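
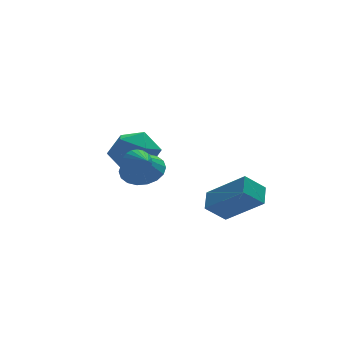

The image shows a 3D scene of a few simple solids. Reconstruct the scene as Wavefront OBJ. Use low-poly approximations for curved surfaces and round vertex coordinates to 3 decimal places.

v -1.315 1.757 0.154
v -0.376 1.662 -0.285
v -1.744 0.238 -0.435
v -0.805 0.143 -0.874
v -0.899 0.125 0.162
v -0.634 1.063 0.526
v -1.486 0.837 -1.246
v -1.221 1.775 -0.882
v -0.482 1.093 -1.151
v -0.119 0.653 -0.28
v -2.001 1.247 -0.44
v -1.638 0.807 0.431
v 0.295 -2.793 -1.612
v 0.626 -2.063 -1.249
v 1.07 -2.8 -2.306
v 1.401 -2.069 -1.943
v 1.319 -3.831 -0.457
v 1.65 -3.1 -0.094
v 2.094 -3.837 -1.151
v 2.425 -3.107 -0.788
v -1.219 -0.475 -0.558
v -0.422 -0.463 -0.265
v -1.601 -0.925 0.498
v -0.552 -0.122 -0.167
v -0.815 0.149 -0.146
v -1.158 0.297 -0.207
v -1.513 0.292 -0.338
v -1.81 0.134 -0.512
v -1.99 -0.143 -0.695
v -2.017 -0.487 -0.851
v -1.886 -0.828 -0.949
v -1.623 -1.099 -0.97
v -1.28 -1.247 -0.909
v -0.925 -1.241 -0.779
v -0.629 -1.084 -0.605
v -0.449 -0.806 -0.421
v -2.284 -3.216 1.312
v -1.993 -2.99 1.706
v -2.196 -4.124 1.768
v -2.202 -2.97 1.785
v -2.425 -2.993 1.783
v -2.624 -3.054 1.698
v -2.764 -3.144 1.547
v -2.821 -3.246 1.356
v -2.785 -3.342 1.156
v -2.663 -3.417 0.984
v -2.474 -3.458 0.868
v -2.253 -3.456 0.829
v -2.037 -3.413 0.873
v -1.864 -3.336 0.993
v -1.763 -3.238 1.169
v -1.753 -3.136 1.369
v -1.834 -3.048 1.559
f 1 12 6
f 1 6 2
f 1 2 8
f 1 8 11
f 1 11 12
f 2 6 10
f 6 12 5
f 12 11 3
f 11 8 7
f 8 2 9
f 4 10 5
f 4 5 3
f 4 3 7
f 4 7 9
f 4 9 10
f 5 10 6
f 3 5 12
f 7 3 11
f 9 7 8
f 10 9 2
f 14 16 13
f 17 14 13
f 13 16 15
f 15 17 13
f 14 20 16
f 18 14 17
f 18 20 14
f 16 20 15
f 19 17 15
f 15 20 19
f 19 18 17
f 20 18 19
f 22 21 24
f 22 24 23
f 24 21 25
f 24 25 23
f 25 21 26
f 25 26 23
f 26 21 27
f 26 27 23
f 27 21 28
f 27 28 23
f 28 21 29
f 28 29 23
f 29 21 30
f 29 30 23
f 30 21 31
f 30 31 23
f 31 21 32
f 31 32 23
f 32 21 33
f 32 33 23
f 33 21 34
f 33 34 23
f 34 21 35
f 34 35 23
f 35 21 36
f 35 36 23
f 36 21 22
f 36 22 23
f 38 37 40
f 38 40 39
f 40 37 41
f 40 41 39
f 41 37 42
f 41 42 39
f 42 37 43
f 42 43 39
f 43 37 44
f 43 44 39
f 44 37 45
f 44 45 39
f 45 37 46
f 45 46 39
f 46 37 47
f 46 47 39
f 47 37 48
f 47 48 39
f 48 37 49
f 48 49 39
f 49 37 50
f 49 50 39
f 50 37 51
f 50 51 39
f 51 37 52
f 51 52 39
f 52 37 53
f 52 53 39
f 53 37 38
f 53 38 39



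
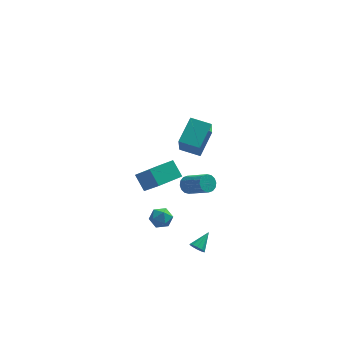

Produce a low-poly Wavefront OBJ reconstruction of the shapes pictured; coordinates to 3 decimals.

v -2.594 -1.841 4.381
v -1.894 -0.425 5.285
v -2.527 -0.912 2.875
v -1.827 0.504 3.78
v -1.413 -2.284 4.16
v -0.713 -0.868 5.065
v -1.346 -1.355 2.655
v -0.646 0.061 3.559
v -4.297 -2.137 -2.339
v -3.83 -1.545 -2.278
v -3.37 -2.895 -2.082
v -2.903 -2.303 -2.021
v -3.444 -2.412 -1.504
v -4.017 -1.944 -1.663
v -3.183 -2.496 -2.697
v -3.756 -2.028 -2.856
v -3.141 -1.767 -2.5
v -3.303 -1.715 -1.762
v -3.897 -2.725 -2.598
v -4.059 -2.673 -1.86
v -1.94 2.244 -3.126
v -1.655 2.028 -3.657
v -0.515 0.999 -2.624
v -0.8 1.216 -2.094
v -1.485 2.3 -3.573
v -0.345 1.271 -2.541
v -1.437 2.557 -3.37
v -0.298 1.528 -2.337
v -1.524 2.73 -3.101
v -0.384 1.701 -2.069
v -1.722 2.773 -2.839
v -0.583 1.745 -1.807
v -1.979 2.675 -2.654
v -0.839 1.646 -1.622
v -2.225 2.461 -2.596
v -1.085 1.432 -1.563
v -2.395 2.189 -2.679
v -1.255 1.16 -1.647
v -2.442 1.932 -2.883
v -1.303 0.903 -1.85
v -2.356 1.759 -3.151
v -1.216 0.73 -2.119
v -2.157 1.715 -3.413
v -1.018 0.687 -2.381
v -1.901 1.814 -3.598
v -0.761 0.785 -2.566
v -5.097 2.904 -2.722
v -4.222 1.771 -1.241
v -3.707 3.933 -2.757
v -2.832 2.801 -1.276
v -4.568 2.159 -3.604
v -3.693 1.027 -2.123
v -3.178 3.189 -3.639
v -2.303 2.056 -2.158
v -1.553 -3.359 -3.978
v -1.133 -3.471 -4.262
v -0.867 -2.501 -3.302
v -1.289 -3.231 -4.408
v -1.547 -3.04 -4.389
v -1.807 -2.97 -4.213
v -1.97 -3.049 -3.948
v -1.974 -3.246 -3.694
v -1.818 -3.486 -3.549
v -1.56 -3.677 -3.568
v -1.3 -3.747 -3.743
v -1.137 -3.668 -4.009
f 2 4 1
f 5 2 1
f 1 4 3
f 3 5 1
f 2 8 4
f 6 2 5
f 6 8 2
f 4 8 3
f 7 5 3
f 3 8 7
f 7 6 5
f 8 6 7
f 9 20 14
f 9 14 10
f 9 10 16
f 9 16 19
f 9 19 20
f 10 14 18
f 14 20 13
f 20 19 11
f 19 16 15
f 16 10 17
f 12 18 13
f 12 13 11
f 12 11 15
f 12 15 17
f 12 17 18
f 13 18 14
f 11 13 20
f 15 11 19
f 17 15 16
f 18 17 10
f 22 21 25
f 22 25 23
f 23 25 26
f 23 26 24
f 25 21 27
f 25 27 26
f 26 27 28
f 26 28 24
f 27 21 29
f 27 29 28
f 28 29 30
f 28 30 24
f 29 21 31
f 29 31 30
f 30 31 32
f 30 32 24
f 31 21 33
f 31 33 32
f 32 33 34
f 32 34 24
f 33 21 35
f 33 35 34
f 34 35 36
f 34 36 24
f 35 21 37
f 35 37 36
f 36 37 38
f 36 38 24
f 37 21 39
f 37 39 38
f 38 39 40
f 38 40 24
f 39 21 41
f 39 41 40
f 40 41 42
f 40 42 24
f 41 21 43
f 41 43 42
f 42 43 44
f 42 44 24
f 43 21 45
f 43 45 44
f 44 45 46
f 44 46 24
f 45 21 22
f 45 22 46
f 46 22 23
f 46 23 24
f 48 50 47
f 51 48 47
f 47 50 49
f 49 51 47
f 48 54 50
f 52 48 51
f 52 54 48
f 50 54 49
f 53 51 49
f 49 54 53
f 53 52 51
f 54 52 53
f 56 55 58
f 56 58 57
f 58 55 59
f 58 59 57
f 59 55 60
f 59 60 57
f 60 55 61
f 60 61 57
f 61 55 62
f 61 62 57
f 62 55 63
f 62 63 57
f 63 55 64
f 63 64 57
f 64 55 65
f 64 65 57
f 65 55 66
f 65 66 57
f 66 55 56
f 66 56 57



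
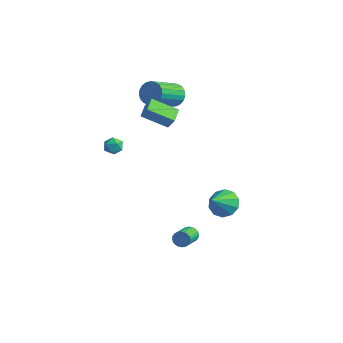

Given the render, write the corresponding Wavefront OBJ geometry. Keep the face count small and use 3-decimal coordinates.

v -3.718 2.76 2.62
v -3.404 3.142 3.287
v -3.327 1.261 4.327
v -3.642 0.88 3.66
v -3.744 3.161 3.347
v -3.667 1.28 4.386
v -4.079 3.111 3.281
v -4.002 1.23 4.32
v -4.351 3 3.1
v -4.275 1.12 4.14
v -4.515 2.848 2.837
v -4.438 0.967 3.877
v -4.54 2.68 2.536
v -4.463 0.8 3.576
v -4.424 2.527 2.25
v -4.347 0.646 3.29
v -4.185 2.414 2.028
v -4.108 0.533 3.068
v -3.866 2.36 1.908
v -3.789 0.48 2.948
v -3.521 2.376 1.911
v -3.444 0.496 2.951
v -3.211 2.458 2.037
v -3.134 0.578 3.077
v -2.988 2.593 2.264
v -2.911 0.713 3.303
v -2.891 2.756 2.552
v -2.814 0.876 3.592
v -2.938 2.92 2.852
v -2.861 1.04 3.892
v -3.119 3.057 3.112
v -3.042 1.176 4.152
v 1.426 1.714 -3.546
v 2.377 1.907 -3.527
v 1.654 0.486 -2.514
v 2.114 2.224 -3.091
v 1.589 2.347 -2.829
v 1.002 2.228 -2.841
v 0.576 1.912 -3.122
v 0.476 1.521 -3.565
v 0.738 1.204 -4.001
v 1.263 1.081 -4.263
v 1.851 1.2 -4.251
v 2.276 1.515 -3.97
v 3.749 -3.242 -2.267
v 4.077 -3.265 -2.67
v 4.559 -4.361 -2.216
v 4.231 -4.338 -1.813
v 4.187 -3.161 -2.536
v 4.669 -4.256 -2.081
v 4.23 -3.069 -2.36
v 4.712 -4.164 -1.906
v 4.2 -3.003 -2.17
v 4.683 -4.099 -1.716
v 4.102 -2.974 -1.996
v 4.584 -4.069 -1.541
v 3.95 -2.986 -1.862
v 4.432 -4.081 -1.407
v 3.767 -3.037 -1.79
v 4.249 -4.132 -1.336
v 3.581 -3.119 -1.791
v 4.063 -4.214 -1.336
v 3.421 -3.219 -1.864
v 3.903 -4.315 -1.41
v 3.311 -3.324 -1.999
v 3.793 -4.419 -1.544
v 3.268 -3.416 -2.174
v 3.75 -4.511 -1.72
v 3.297 -3.481 -2.364
v 3.78 -4.577 -1.91
v 3.396 -3.511 -2.539
v 3.878 -4.606 -2.084
v 3.548 -3.499 -2.673
v 4.03 -4.594 -2.218
v 3.731 -3.448 -2.744
v 4.213 -4.543 -2.29
v 3.917 -3.366 -2.744
v 4.399 -4.461 -2.289
v -3.633 -1.897 1.016
v -3.183 -1.871 0.575
v -3.317 -2.829 1.285
v -2.867 -2.803 0.844
v -2.832 -2.432 1.353
v -3.028 -1.855 1.187
v -3.472 -2.845 0.673
v -3.668 -2.268 0.507
v -3.083 -2.457 0.364
v -2.687 -2.202 0.784
v -3.813 -2.498 1.076
v -3.417 -2.243 1.496
v -1.253 -0.049 2.353
v -2.413 -1.034 3.176
v -1.811 0.817 2.604
v -2.971 -0.169 3.426
v -0.809 0.029 3.074
v -1.969 -0.957 3.896
v -1.367 0.894 3.324
v -2.527 -0.091 4.147
f 2 1 5
f 2 5 3
f 3 5 6
f 3 6 4
f 5 1 7
f 5 7 6
f 6 7 8
f 6 8 4
f 7 1 9
f 7 9 8
f 8 9 10
f 8 10 4
f 9 1 11
f 9 11 10
f 10 11 12
f 10 12 4
f 11 1 13
f 11 13 12
f 12 13 14
f 12 14 4
f 13 1 15
f 13 15 14
f 14 15 16
f 14 16 4
f 15 1 17
f 15 17 16
f 16 17 18
f 16 18 4
f 17 1 19
f 17 19 18
f 18 19 20
f 18 20 4
f 19 1 21
f 19 21 20
f 20 21 22
f 20 22 4
f 21 1 23
f 21 23 22
f 22 23 24
f 22 24 4
f 23 1 25
f 23 25 24
f 24 25 26
f 24 26 4
f 25 1 27
f 25 27 26
f 26 27 28
f 26 28 4
f 27 1 29
f 27 29 28
f 28 29 30
f 28 30 4
f 29 1 31
f 29 31 30
f 30 31 32
f 30 32 4
f 31 1 2
f 31 2 32
f 32 2 3
f 32 3 4
f 34 33 36
f 34 36 35
f 36 33 37
f 36 37 35
f 37 33 38
f 37 38 35
f 38 33 39
f 38 39 35
f 39 33 40
f 39 40 35
f 40 33 41
f 40 41 35
f 41 33 42
f 41 42 35
f 42 33 43
f 42 43 35
f 43 33 44
f 43 44 35
f 44 33 34
f 44 34 35
f 46 45 49
f 46 49 47
f 47 49 50
f 47 50 48
f 49 45 51
f 49 51 50
f 50 51 52
f 50 52 48
f 51 45 53
f 51 53 52
f 52 53 54
f 52 54 48
f 53 45 55
f 53 55 54
f 54 55 56
f 54 56 48
f 55 45 57
f 55 57 56
f 56 57 58
f 56 58 48
f 57 45 59
f 57 59 58
f 58 59 60
f 58 60 48
f 59 45 61
f 59 61 60
f 60 61 62
f 60 62 48
f 61 45 63
f 61 63 62
f 62 63 64
f 62 64 48
f 63 45 65
f 63 65 64
f 64 65 66
f 64 66 48
f 65 45 67
f 65 67 66
f 66 67 68
f 66 68 48
f 67 45 69
f 67 69 68
f 68 69 70
f 68 70 48
f 69 45 71
f 69 71 70
f 70 71 72
f 70 72 48
f 71 45 73
f 71 73 72
f 72 73 74
f 72 74 48
f 73 45 75
f 73 75 74
f 74 75 76
f 74 76 48
f 75 45 77
f 75 77 76
f 76 77 78
f 76 78 48
f 77 45 46
f 77 46 78
f 78 46 47
f 78 47 48
f 79 90 84
f 79 84 80
f 79 80 86
f 79 86 89
f 79 89 90
f 80 84 88
f 84 90 83
f 90 89 81
f 89 86 85
f 86 80 87
f 82 88 83
f 82 83 81
f 82 81 85
f 82 85 87
f 82 87 88
f 83 88 84
f 81 83 90
f 85 81 89
f 87 85 86
f 88 87 80
f 92 94 91
f 95 92 91
f 91 94 93
f 93 95 91
f 92 98 94
f 96 92 95
f 96 98 92
f 94 98 93
f 97 95 93
f 93 98 97
f 97 96 95
f 98 96 97



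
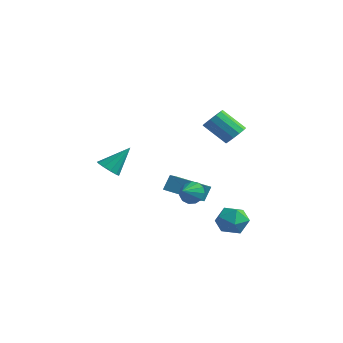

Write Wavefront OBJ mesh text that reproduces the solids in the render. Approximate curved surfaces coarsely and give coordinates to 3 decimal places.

v 1.618 4.231 -4.385
v 2.338 3.839 -3.779
v 0.642 2.941 -4.061
v 1.362 2.549 -3.455
v 0.867 3.396 -3.177
v 1.47 4.194 -3.377
v 1.51 2.586 -4.463
v 2.113 3.384 -4.663
v 2.271 2.822 -3.827
v 1.874 3.323 -3.032
v 1.106 3.457 -4.808
v 0.709 3.958 -4.013
v -4.191 -0.282 -0.829
v -3.473 -0.323 -1.043
v -3.709 0.862 0.569
v -3.67 0.033 -1.267
v -4.066 0.268 -1.323
v -4.509 0.293 -1.19
v -4.831 0.098 -0.92
v -4.909 -0.242 -0.614
v -4.712 -0.598 -0.391
v -4.316 -0.833 -0.335
v -3.873 -0.858 -0.468
v -3.551 -0.663 -0.738
v 0.337 1.583 -1.782
v 0.797 1.434 -2.368
v 0.583 0.677 -1.358
v 1.036 1.635 -2.076
v 1.054 1.82 -1.69
v 0.844 1.93 -1.333
v 0.473 1.929 -1.119
v 0.06 1.819 -1.115
v -0.266 1.634 -1.322
v -0.4 1.433 -1.676
v -0.3 1.28 -2.063
v 0.003 1.222 -2.361
v 0.411 1.28 -2.474
v -2.908 2.467 -2.672
v -2.89 2.95 -1.729
v -3.368 3.281 -3.08
v -3.35 3.763 -2.136
v -0.99 3.317 -3.144
v -0.972 3.799 -2.2
v -1.45 4.13 -3.551
v -1.432 4.613 -2.608
v 1.919 3.186 2.317
v 2.432 3.257 2.832
v 1.374 2.606 3.977
v 0.861 2.534 3.463
v 2.217 3.608 2.833
v 1.159 2.956 3.978
v 1.908 3.825 2.67
v 0.85 3.173 3.816
v 1.602 3.838 2.396
v 0.544 3.187 3.541
v 1.397 3.645 2.096
v 0.339 2.994 3.242
v 1.357 3.306 1.867
v 0.299 2.655 3.012
v 1.496 2.929 1.781
v 0.438 2.277 2.926
v 1.769 2.633 1.865
v 0.711 1.982 3.01
v 2.09 2.512 2.093
v 1.032 1.861 3.238
v 2.356 2.606 2.392
v 1.298 1.955 3.537
v 2.484 2.883 2.667
v 1.426 2.232 3.813
f 1 12 6
f 1 6 2
f 1 2 8
f 1 8 11
f 1 11 12
f 2 6 10
f 6 12 5
f 12 11 3
f 11 8 7
f 8 2 9
f 4 10 5
f 4 5 3
f 4 3 7
f 4 7 9
f 4 9 10
f 5 10 6
f 3 5 12
f 7 3 11
f 9 7 8
f 10 9 2
f 14 13 16
f 14 16 15
f 16 13 17
f 16 17 15
f 17 13 18
f 17 18 15
f 18 13 19
f 18 19 15
f 19 13 20
f 19 20 15
f 20 13 21
f 20 21 15
f 21 13 22
f 21 22 15
f 22 13 23
f 22 23 15
f 23 13 24
f 23 24 15
f 24 13 14
f 24 14 15
f 26 25 28
f 26 28 27
f 28 25 29
f 28 29 27
f 29 25 30
f 29 30 27
f 30 25 31
f 30 31 27
f 31 25 32
f 31 32 27
f 32 25 33
f 32 33 27
f 33 25 34
f 33 34 27
f 34 25 35
f 34 35 27
f 35 25 36
f 35 36 27
f 36 25 37
f 36 37 27
f 37 25 26
f 37 26 27
f 39 41 38
f 42 39 38
f 38 41 40
f 40 42 38
f 39 45 41
f 43 39 42
f 43 45 39
f 41 45 40
f 44 42 40
f 40 45 44
f 44 43 42
f 45 43 44
f 47 46 50
f 47 50 48
f 48 50 51
f 48 51 49
f 50 46 52
f 50 52 51
f 51 52 53
f 51 53 49
f 52 46 54
f 52 54 53
f 53 54 55
f 53 55 49
f 54 46 56
f 54 56 55
f 55 56 57
f 55 57 49
f 56 46 58
f 56 58 57
f 57 58 59
f 57 59 49
f 58 46 60
f 58 60 59
f 59 60 61
f 59 61 49
f 60 46 62
f 60 62 61
f 61 62 63
f 61 63 49
f 62 46 64
f 62 64 63
f 63 64 65
f 63 65 49
f 64 46 66
f 64 66 65
f 65 66 67
f 65 67 49
f 66 46 68
f 66 68 67
f 67 68 69
f 67 69 49
f 68 46 47
f 68 47 69
f 69 47 48
f 69 48 49



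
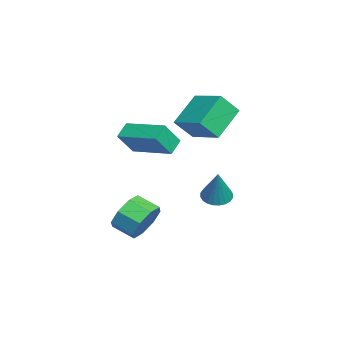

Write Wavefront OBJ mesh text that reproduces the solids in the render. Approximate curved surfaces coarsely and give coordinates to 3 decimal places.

v -1.044 1.561 1.944
v -0.68 0.713 2.984
v -2.325 2.491 3.15
v -1.961 1.643 4.19
v 0.301 2.757 2.45
v 0.665 1.909 3.49
v -0.98 3.687 3.656
v -0.616 2.839 4.696
v 2.779 -0.358 -1.817
v 3.281 -0.146 -0.908
v 2.802 -1.129 -0.414
v 2.301 -1.342 -1.323
v 2.545 0.194 -0.943
v 2.067 -0.789 -0.449
v 1.947 0.211 -1.491
v 1.468 -0.773 -0.997
v 1.836 -0.106 -2.229
v 1.357 -1.09 -1.735
v 2.278 -0.571 -2.726
v 1.799 -1.554 -2.232
v 3.013 -0.911 -2.691
v 2.535 -1.894 -2.197
v 3.612 -0.927 -2.143
v 3.133 -1.911 -1.649
v 3.723 -0.61 -1.405
v 3.244 -1.594 -0.911
v 3.352 2.728 0.2
v 3.701 3.325 0.001
v 4.188 2.792 1.86
v 3.468 3.433 0.114
v 3.217 3.434 0.241
v 2.986 3.327 0.361
v 2.812 3.129 0.457
v 2.719 2.87 0.513
v 2.723 2.589 0.522
v 2.823 2.329 0.482
v 3.003 2.131 0.399
v 3.236 2.023 0.286
v 3.487 2.022 0.159
v 3.717 2.129 0.039
v 3.892 2.327 -0.057
v 3.984 2.586 -0.113
v 3.98 2.867 -0.122
v 3.881 3.126 -0.082
v 3.121 -0.92 2.731
v 2.468 -0.563 3.255
v 4.38 0.803 3.125
v 3.727 1.16 3.648
v 3.653 -1.56 3.832
v 3 -1.203 4.355
v 4.912 0.163 4.225
v 4.259 0.52 4.749
f 2 4 1
f 5 2 1
f 1 4 3
f 3 5 1
f 2 8 4
f 6 2 5
f 6 8 2
f 4 8 3
f 7 5 3
f 3 8 7
f 7 6 5
f 8 6 7
f 10 9 13
f 10 13 11
f 11 13 14
f 11 14 12
f 13 9 15
f 13 15 14
f 14 15 16
f 14 16 12
f 15 9 17
f 15 17 16
f 16 17 18
f 16 18 12
f 17 9 19
f 17 19 18
f 18 19 20
f 18 20 12
f 19 9 21
f 19 21 20
f 20 21 22
f 20 22 12
f 21 9 23
f 21 23 22
f 22 23 24
f 22 24 12
f 23 9 25
f 23 25 24
f 24 25 26
f 24 26 12
f 25 9 10
f 25 10 26
f 26 10 11
f 26 11 12
f 28 27 30
f 28 30 29
f 30 27 31
f 30 31 29
f 31 27 32
f 31 32 29
f 32 27 33
f 32 33 29
f 33 27 34
f 33 34 29
f 34 27 35
f 34 35 29
f 35 27 36
f 35 36 29
f 36 27 37
f 36 37 29
f 37 27 38
f 37 38 29
f 38 27 39
f 38 39 29
f 39 27 40
f 39 40 29
f 40 27 41
f 40 41 29
f 41 27 42
f 41 42 29
f 42 27 43
f 42 43 29
f 43 27 44
f 43 44 29
f 44 27 28
f 44 28 29
f 46 48 45
f 49 46 45
f 45 48 47
f 47 49 45
f 46 52 48
f 50 46 49
f 50 52 46
f 48 52 47
f 51 49 47
f 47 52 51
f 51 50 49
f 52 50 51



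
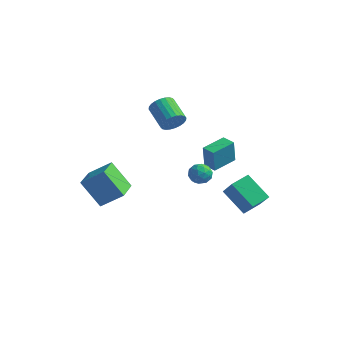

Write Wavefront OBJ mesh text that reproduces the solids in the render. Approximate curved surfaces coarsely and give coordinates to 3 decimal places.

v -4.591 -4.842 0.164
v -3.41 -4.217 1.132
v -5.203 -3.142 -0.187
v -4.021 -2.518 0.782
v -3.339 -4.722 -1.442
v -2.157 -4.098 -0.473
v -3.95 -3.023 -1.792
v -2.769 -2.398 -0.824
v -1.474 0.066 3.593
v -1.036 0.208 4.259
v -2.347 0.996 4.954
v -2.786 0.854 4.287
v -0.972 0.465 4.087
v -2.283 1.253 4.782
v -0.985 0.662 3.84
v -2.296 1.45 4.535
v -1.072 0.768 3.556
v -2.383 1.556 4.25
v -1.22 0.767 3.277
v -2.531 1.555 3.971
v -1.407 0.659 3.046
v -2.718 1.448 3.74
v -1.605 0.461 2.898
v -2.916 1.25 3.592
v -1.782 0.203 2.856
v -3.093 0.991 3.551
v -1.913 -0.076 2.926
v -3.224 0.712 3.621
v -1.977 -0.333 3.098
v -3.288 0.455 3.793
v -1.964 -0.53 3.345
v -3.275 0.258 4.04
v -1.877 -0.636 3.63
v -3.188 0.152 4.324
v -1.729 -0.635 3.909
v -3.04 0.153 4.603
v -1.542 -0.528 4.14
v -2.853 0.261 4.834
v -1.344 -0.33 4.288
v -2.655 0.459 4.982
v -1.167 -0.071 4.329
v -2.478 0.717 5.024
v 0.66 -0.032 0.775
v 0.668 -0.232 2.343
v 1.093 1.517 0.971
v 1.101 1.317 2.538
v 1.479 -0.257 0.742
v 1.487 -0.457 2.309
v 1.912 1.292 0.937
v 1.92 1.092 2.505
v 1.119 -0.641 1.295
v 1.582 -0.713 0.713
v 0.618 -1.707 1.027
v 1.081 -1.779 0.445
v 1.348 -1.817 1.142
v 1.657 -1.158 1.307
v 0.543 -1.262 0.433
v 0.852 -0.603 0.598
v 1.226 -1.096 0.181
v 1.723 -1.439 0.619
v 0.477 -0.981 1.121
v 0.974 -1.324 1.559
v 1.394 -0.583 1.027
v 0.806 -1.837 0.713
v 0.963 -1.859 1.122
v 1.234 -1.901 0.78
v 1.439 -0.845 1.376
v 1.711 -0.887 1.035
v 1.573 -1.537 1.287
v 0.489 -1.533 0.705
v 0.761 -1.575 0.364
v 0.966 -0.519 0.96
v 1.237 -0.561 0.618
v 0.627 -0.883 0.453
v 1.457 -0.851 0.372
v 1.163 -1.477 0.215
v 0.846 -1.173 0.208
v 1.028 -0.786 0.305
v 1.749 -1.052 0.63
v 1.455 -1.679 0.473
v 1.612 -1.702 0.882
v 1.794 -1.315 0.979
v 1.54 -1.278 0.317
v 0.745 -0.741 1.267
v 0.451 -1.368 1.11
v 0.406 -1.105 0.761
v 0.588 -0.718 0.858
v 1.037 -0.943 1.525
v 0.743 -1.569 1.368
v 1.172 -1.634 1.435
v 1.354 -1.247 1.532
v 0.66 -1.142 1.423
v 0.143 2.976 -3.347
v 1.116 2.32 -1.995
v 0.552 4.176 -3.058
v 1.525 3.52 -1.707
v 1.715 2.74 -4.593
v 2.688 2.084 -3.242
v 2.124 3.94 -4.305
v 3.097 3.284 -2.953
f 2 4 1
f 5 2 1
f 1 4 3
f 3 5 1
f 2 8 4
f 6 2 5
f 6 8 2
f 4 8 3
f 7 5 3
f 3 8 7
f 7 6 5
f 8 6 7
f 10 9 13
f 10 13 11
f 11 13 14
f 11 14 12
f 13 9 15
f 13 15 14
f 14 15 16
f 14 16 12
f 15 9 17
f 15 17 16
f 16 17 18
f 16 18 12
f 17 9 19
f 17 19 18
f 18 19 20
f 18 20 12
f 19 9 21
f 19 21 20
f 20 21 22
f 20 22 12
f 21 9 23
f 21 23 22
f 22 23 24
f 22 24 12
f 23 9 25
f 23 25 24
f 24 25 26
f 24 26 12
f 25 9 27
f 25 27 26
f 26 27 28
f 26 28 12
f 27 9 29
f 27 29 28
f 28 29 30
f 28 30 12
f 29 9 31
f 29 31 30
f 30 31 32
f 30 32 12
f 31 9 33
f 31 33 32
f 32 33 34
f 32 34 12
f 33 9 35
f 33 35 34
f 34 35 36
f 34 36 12
f 35 9 37
f 35 37 36
f 36 37 38
f 36 38 12
f 37 9 39
f 37 39 38
f 38 39 40
f 38 40 12
f 39 9 41
f 39 41 40
f 40 41 42
f 40 42 12
f 41 9 10
f 41 10 42
f 42 10 11
f 42 11 12
f 44 46 43
f 47 44 43
f 43 46 45
f 45 47 43
f 44 50 46
f 48 44 47
f 48 50 44
f 46 50 45
f 49 47 45
f 45 50 49
f 49 48 47
f 50 48 49
f 51 88 67
f 88 62 91
f 67 91 56
f 88 91 67
f 51 67 63
f 67 56 68
f 63 68 52
f 67 68 63
f 51 63 72
f 63 52 73
f 72 73 58
f 63 73 72
f 51 72 84
f 72 58 87
f 84 87 61
f 72 87 84
f 51 84 88
f 84 61 92
f 88 92 62
f 84 92 88
f 52 68 79
f 68 56 82
f 79 82 60
f 68 82 79
f 56 91 69
f 91 62 90
f 69 90 55
f 91 90 69
f 62 92 89
f 92 61 85
f 89 85 53
f 92 85 89
f 61 87 86
f 87 58 74
f 86 74 57
f 87 74 86
f 58 73 78
f 73 52 75
f 78 75 59
f 73 75 78
f 54 80 66
f 80 60 81
f 66 81 55
f 80 81 66
f 54 66 64
f 66 55 65
f 64 65 53
f 66 65 64
f 54 64 71
f 64 53 70
f 71 70 57
f 64 70 71
f 54 71 76
f 71 57 77
f 76 77 59
f 71 77 76
f 54 76 80
f 76 59 83
f 80 83 60
f 76 83 80
f 55 81 69
f 81 60 82
f 69 82 56
f 81 82 69
f 53 65 89
f 65 55 90
f 89 90 62
f 65 90 89
f 57 70 86
f 70 53 85
f 86 85 61
f 70 85 86
f 59 77 78
f 77 57 74
f 78 74 58
f 77 74 78
f 60 83 79
f 83 59 75
f 79 75 52
f 83 75 79
f 94 96 93
f 97 94 93
f 93 96 95
f 95 97 93
f 94 100 96
f 98 94 97
f 98 100 94
f 96 100 95
f 99 97 95
f 95 100 99
f 99 98 97
f 100 98 99



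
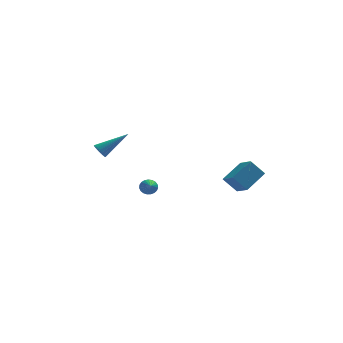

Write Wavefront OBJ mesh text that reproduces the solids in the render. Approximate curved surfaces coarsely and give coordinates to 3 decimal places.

v -4.296 -1.391 2.465
v -3.994 -1.602 2.084
v -2.644 -0.889 3.495
v -4.015 -1.394 2.016
v -4.085 -1.185 2.025
v -4.191 -1.012 2.111
v -4.315 -0.904 2.258
v -4.436 -0.881 2.441
v -4.533 -0.946 2.628
v -4.588 -1.088 2.787
v -4.594 -1.282 2.89
v -4.547 -1.496 2.92
v -4.458 -1.691 2.872
v -4.34 -1.835 2.753
v -4.215 -1.901 2.584
v -4.103 -1.88 2.395
v -4.025 -1.774 2.218
v -1.094 3.044 -2.634
v -0.617 2.907 -2.892
v -1.086 1.976 -2.046
v -0.539 3.013 -2.699
v -0.557 3.125 -2.496
v -0.669 3.223 -2.316
v -0.854 3.29 -2.192
v -1.08 3.314 -2.144
v -1.309 3.292 -2.18
v -1.501 3.228 -2.295
v -1.622 3.131 -2.469
v -1.652 3.02 -2.671
v -1.586 2.912 -2.867
v -1.435 2.828 -3.022
v -1.225 2.781 -3.111
v -0.992 2.78 -3.117
v -0.777 2.824 -3.039
v 3.055 -2.435 0.452
v 4.205 -1.513 1.258
v 2.639 -1.417 -0.119
v 3.789 -0.494 0.686
v 3.851 -2.626 -0.466
v 5.001 -1.703 0.339
v 3.435 -1.607 -1.038
v 4.585 -0.685 -0.232
f 2 1 4
f 2 4 3
f 4 1 5
f 4 5 3
f 5 1 6
f 5 6 3
f 6 1 7
f 6 7 3
f 7 1 8
f 7 8 3
f 8 1 9
f 8 9 3
f 9 1 10
f 9 10 3
f 10 1 11
f 10 11 3
f 11 1 12
f 11 12 3
f 12 1 13
f 12 13 3
f 13 1 14
f 13 14 3
f 14 1 15
f 14 15 3
f 15 1 16
f 15 16 3
f 16 1 17
f 16 17 3
f 17 1 2
f 17 2 3
f 19 18 21
f 19 21 20
f 21 18 22
f 21 22 20
f 22 18 23
f 22 23 20
f 23 18 24
f 23 24 20
f 24 18 25
f 24 25 20
f 25 18 26
f 25 26 20
f 26 18 27
f 26 27 20
f 27 18 28
f 27 28 20
f 28 18 29
f 28 29 20
f 29 18 30
f 29 30 20
f 30 18 31
f 30 31 20
f 31 18 32
f 31 32 20
f 32 18 33
f 32 33 20
f 33 18 34
f 33 34 20
f 34 18 19
f 34 19 20
f 36 38 35
f 39 36 35
f 35 38 37
f 37 39 35
f 36 42 38
f 40 36 39
f 40 42 36
f 38 42 37
f 41 39 37
f 37 42 41
f 41 40 39
f 42 40 41



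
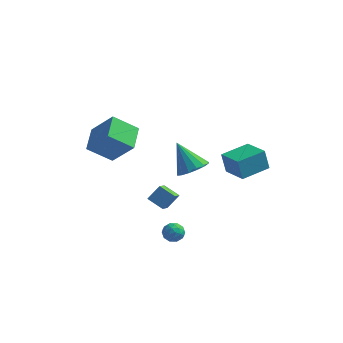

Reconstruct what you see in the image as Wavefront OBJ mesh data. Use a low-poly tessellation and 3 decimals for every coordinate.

v 3.135 2.011 -1.288
v 2.856 1.995 -0.019
v 1.861 2.924 -1.556
v 1.582 2.908 -0.287
v 4.118 3.452 -1.053
v 3.839 3.436 0.216
v 2.844 4.365 -1.321
v 2.565 4.349 -0.052
v 0.649 -1.659 -3.106
v 1.172 -1.609 -3.473
v 0.588 -2.671 -3.327
v 1.111 -2.621 -3.694
v 1.16 -2.56 -3.058
v 1.197 -1.935 -2.921
v 0.563 -2.345 -3.879
v 0.6 -1.72 -3.742
v 1.118 -2.034 -3.951
v 1.488 -2.166 -3.444
v 0.272 -2.114 -3.356
v 0.642 -2.246 -2.849
v 0.915 -1.545 -3.27
v 0.845 -2.735 -3.53
v 0.873 -2.699 -3.156
v 1.181 -2.67 -3.372
v 0.93 -1.736 -2.946
v 1.238 -1.707 -3.162
v 1.231 -2.266 -2.918
v 0.522 -2.573 -3.638
v 0.83 -2.544 -3.854
v 0.579 -1.61 -3.428
v 0.887 -1.581 -3.644
v 0.529 -2.014 -3.882
v 1.192 -1.766 -3.767
v 1.156 -2.361 -3.897
v 0.834 -2.198 -4.005
v 0.855 -1.831 -3.925
v 1.409 -1.844 -3.469
v 1.373 -2.439 -3.599
v 1.402 -2.402 -3.225
v 1.424 -2.035 -3.145
v 1.377 -2.093 -3.75
v 0.387 -1.841 -3.201
v 0.351 -2.436 -3.331
v 0.336 -2.245 -3.655
v 0.358 -1.878 -3.575
v 0.604 -1.919 -2.903
v 0.568 -2.514 -3.033
v 0.905 -2.449 -2.875
v 0.926 -2.082 -2.795
v 0.383 -2.187 -3.05
v 2.48 -3.511 2.686
v 3.053 -2.864 2.937
v 1.5 -3.229 4.194
v 2.727 -2.646 2.685
v 2.336 -2.659 2.433
v 1.983 -2.901 2.249
v 1.763 -3.306 2.182
v 1.735 -3.766 2.25
v 1.907 -4.158 2.435
v 2.232 -4.376 2.687
v 2.624 -4.363 2.939
v 2.977 -4.121 3.123
v 3.197 -3.716 3.19
v 3.224 -3.256 3.122
v -0.903 1.388 -4.213
v -0.74 0.333 -3.582
v -1.838 1.529 -3.735
v -1.675 0.473 -3.105
v -0.425 1.927 -3.435
v -0.262 0.871 -2.805
v -1.36 2.067 -2.958
v -1.197 1.012 -2.327
v -2.287 -2.609 1.595
v -3.438 -3.258 2.583
v -2.641 -1.165 2.131
v -3.792 -1.815 3.119
v -0.988 -2.805 2.981
v -2.139 -3.455 3.969
v -1.342 -1.362 3.517
v -2.493 -2.011 4.505
f 2 4 1
f 5 2 1
f 1 4 3
f 3 5 1
f 2 8 4
f 6 2 5
f 6 8 2
f 4 8 3
f 7 5 3
f 3 8 7
f 7 6 5
f 8 6 7
f 9 46 25
f 46 20 49
f 25 49 14
f 46 49 25
f 9 25 21
f 25 14 26
f 21 26 10
f 25 26 21
f 9 21 30
f 21 10 31
f 30 31 16
f 21 31 30
f 9 30 42
f 30 16 45
f 42 45 19
f 30 45 42
f 9 42 46
f 42 19 50
f 46 50 20
f 42 50 46
f 10 26 37
f 26 14 40
f 37 40 18
f 26 40 37
f 14 49 27
f 49 20 48
f 27 48 13
f 49 48 27
f 20 50 47
f 50 19 43
f 47 43 11
f 50 43 47
f 19 45 44
f 45 16 32
f 44 32 15
f 45 32 44
f 16 31 36
f 31 10 33
f 36 33 17
f 31 33 36
f 12 38 24
f 38 18 39
f 24 39 13
f 38 39 24
f 12 24 22
f 24 13 23
f 22 23 11
f 24 23 22
f 12 22 29
f 22 11 28
f 29 28 15
f 22 28 29
f 12 29 34
f 29 15 35
f 34 35 17
f 29 35 34
f 12 34 38
f 34 17 41
f 38 41 18
f 34 41 38
f 13 39 27
f 39 18 40
f 27 40 14
f 39 40 27
f 11 23 47
f 23 13 48
f 47 48 20
f 23 48 47
f 15 28 44
f 28 11 43
f 44 43 19
f 28 43 44
f 17 35 36
f 35 15 32
f 36 32 16
f 35 32 36
f 18 41 37
f 41 17 33
f 37 33 10
f 41 33 37
f 52 51 54
f 52 54 53
f 54 51 55
f 54 55 53
f 55 51 56
f 55 56 53
f 56 51 57
f 56 57 53
f 57 51 58
f 57 58 53
f 58 51 59
f 58 59 53
f 59 51 60
f 59 60 53
f 60 51 61
f 60 61 53
f 61 51 62
f 61 62 53
f 62 51 63
f 62 63 53
f 63 51 64
f 63 64 53
f 64 51 52
f 64 52 53
f 66 68 65
f 69 66 65
f 65 68 67
f 67 69 65
f 66 72 68
f 70 66 69
f 70 72 66
f 68 72 67
f 71 69 67
f 67 72 71
f 71 70 69
f 72 70 71
f 74 76 73
f 77 74 73
f 73 76 75
f 75 77 73
f 74 80 76
f 78 74 77
f 78 80 74
f 76 80 75
f 79 77 75
f 75 80 79
f 79 78 77
f 80 78 79



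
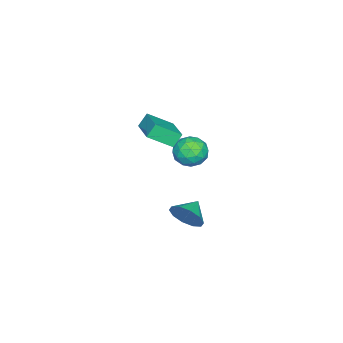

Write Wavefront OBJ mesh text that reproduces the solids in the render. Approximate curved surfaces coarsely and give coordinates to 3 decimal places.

v 2.354 2.728 -3.482
v 2.762 3.132 -2.615
v 1.186 2.912 -3.018
v 2.671 3.611 -3.035
v 2.459 3.752 -3.625
v 2.207 3.502 -4.16
v 2.011 2.956 -4.437
v 1.945 2.323 -4.349
v 2.036 1.844 -3.929
v 2.248 1.703 -3.339
v 2.501 1.953 -2.804
v 2.697 2.499 -2.527
v 1.488 1.621 2.941
v 2.124 0.431 3.8
v 3.013 2.765 3.397
v 3.648 1.575 4.257
v 1.932 1.325 2.203
v 2.567 0.135 3.063
v 3.456 2.469 2.66
v 4.092 1.279 3.519
v 0.524 3.149 0.061
v 1.321 2.836 0.634
v -0.101 1.604 0.086
v 0.696 1.291 0.659
v -0.009 1.926 1.06
v 0.377 2.881 1.045
v 0.843 1.559 -0.325
v 1.229 2.514 -0.34
v 1.518 1.854 0.396
v 0.991 2.08 1.252
v 0.229 2.36 -0.532
v -0.298 2.586 0.324
v 0.977 3.129 0.345
v 0.243 1.311 0.375
v -0.172 1.685 0.61
v 0.297 1.501 0.947
v 0.422 3.155 0.587
v 0.891 2.971 0.924
v 0.109 2.436 1.174
v 0.329 1.469 -0.204
v 0.798 1.285 0.133
v 0.923 2.939 -0.227
v 1.392 2.755 0.11
v 1.111 2.004 -0.454
v 1.562 2.367 0.542
v 1.195 1.458 0.557
v 1.281 1.616 -0.022
v 1.508 2.178 -0.031
v 1.252 2.5 1.045
v 0.885 1.592 1.06
v 0.47 1.965 1.296
v 0.697 2.526 1.287
v 1.368 1.922 0.905
v 0.335 2.848 -0.34
v -0.032 1.94 -0.325
v 0.523 1.914 -0.567
v 0.75 2.475 -0.576
v 0.025 2.982 0.163
v -0.342 2.073 0.178
v -0.288 2.262 0.751
v -0.061 2.824 0.742
v -0.148 2.518 -0.185
f 2 1 4
f 2 4 3
f 4 1 5
f 4 5 3
f 5 1 6
f 5 6 3
f 6 1 7
f 6 7 3
f 7 1 8
f 7 8 3
f 8 1 9
f 8 9 3
f 9 1 10
f 9 10 3
f 10 1 11
f 10 11 3
f 11 1 12
f 11 12 3
f 12 1 2
f 12 2 3
f 14 16 13
f 17 14 13
f 13 16 15
f 15 17 13
f 14 20 16
f 18 14 17
f 18 20 14
f 16 20 15
f 19 17 15
f 15 20 19
f 19 18 17
f 20 18 19
f 21 58 37
f 58 32 61
f 37 61 26
f 58 61 37
f 21 37 33
f 37 26 38
f 33 38 22
f 37 38 33
f 21 33 42
f 33 22 43
f 42 43 28
f 33 43 42
f 21 42 54
f 42 28 57
f 54 57 31
f 42 57 54
f 21 54 58
f 54 31 62
f 58 62 32
f 54 62 58
f 22 38 49
f 38 26 52
f 49 52 30
f 38 52 49
f 26 61 39
f 61 32 60
f 39 60 25
f 61 60 39
f 32 62 59
f 62 31 55
f 59 55 23
f 62 55 59
f 31 57 56
f 57 28 44
f 56 44 27
f 57 44 56
f 28 43 48
f 43 22 45
f 48 45 29
f 43 45 48
f 24 50 36
f 50 30 51
f 36 51 25
f 50 51 36
f 24 36 34
f 36 25 35
f 34 35 23
f 36 35 34
f 24 34 41
f 34 23 40
f 41 40 27
f 34 40 41
f 24 41 46
f 41 27 47
f 46 47 29
f 41 47 46
f 24 46 50
f 46 29 53
f 50 53 30
f 46 53 50
f 25 51 39
f 51 30 52
f 39 52 26
f 51 52 39
f 23 35 59
f 35 25 60
f 59 60 32
f 35 60 59
f 27 40 56
f 40 23 55
f 56 55 31
f 40 55 56
f 29 47 48
f 47 27 44
f 48 44 28
f 47 44 48
f 30 53 49
f 53 29 45
f 49 45 22
f 53 45 49



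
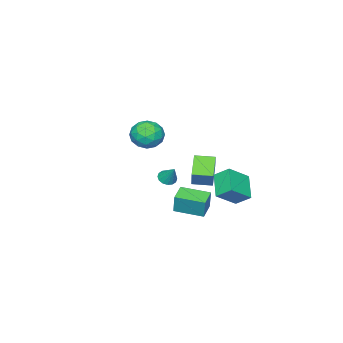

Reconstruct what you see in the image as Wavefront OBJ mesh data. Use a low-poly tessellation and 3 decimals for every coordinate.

v -2.922 1.855 -0.294
v -3.157 2.781 0.432
v -1.801 2.873 -1.229
v -2.035 3.799 -0.503
v -1.645 1.381 0.723
v -1.879 2.307 1.449
v -0.523 2.399 -0.212
v -0.758 3.325 0.514
v 1.573 1.424 0.013
v 1.74 1.634 1.265
v 0.883 3.055 -0.169
v 1.05 3.265 1.083
v 2.65 1.855 -0.203
v 2.817 2.065 1.049
v 1.96 3.486 -0.385
v 2.127 3.696 0.867
v 1.958 2.758 3.508
v 2.575 3.265 4.694
v 1.291 3.729 3.439
v 1.908 4.236 4.625
v 3.012 3.424 2.675
v 3.629 3.931 3.861
v 2.345 4.395 2.606
v 2.962 4.902 3.792
v -0.303 -0.997 0.242
v 0.253 -0.901 0.038
v -0.037 -0.243 1.318
v 0.083 -0.671 -0.081
v -0.19 -0.528 -0.114
v -0.494 -0.51 -0.052
v -0.746 -0.623 0.09
v -0.88 -0.836 0.272
v -0.859 -1.092 0.446
v -0.689 -1.323 0.566
v -0.415 -1.466 0.599
v -0.111 -1.484 0.536
v 0.141 -1.371 0.395
v 0.275 -1.158 0.212
v -2.28 -2.794 2.46
v -1.741 -3.088 1.53
v -1.599 -4.232 3.31
v -1.06 -4.526 2.38
v -0.748 -3.614 2.941
v -1.169 -2.726 2.415
v -2.171 -4.594 2.425
v -2.592 -3.706 1.899
v -1.673 -4.201 1.508
v -0.794 -3.595 1.827
v -2.546 -3.725 3.013
v -1.667 -3.119 3.332
v -2.07 -2.815 1.921
v -1.27 -4.505 2.919
v -1.086 -3.969 3.249
v -0.769 -4.142 2.702
v -1.734 -2.602 2.441
v -1.417 -2.775 1.894
v -0.833 -3.084 2.723
v -1.923 -4.545 2.946
v -1.606 -4.718 2.399
v -2.571 -3.178 2.138
v -2.254 -3.351 1.591
v -2.507 -4.236 2.117
v -1.714 -3.642 1.361
v -1.313 -4.487 1.86
v -1.967 -4.527 1.887
v -2.214 -4.005 1.578
v -1.197 -3.286 1.549
v -0.796 -4.131 2.048
v -0.613 -3.595 2.377
v -0.86 -3.073 2.069
v -1.157 -3.94 1.536
v -2.544 -3.189 2.792
v -2.143 -4.034 3.291
v -2.48 -4.247 2.771
v -2.727 -3.725 2.463
v -2.027 -2.833 2.98
v -1.626 -3.678 3.479
v -1.126 -3.315 3.262
v -1.373 -2.793 2.953
v -2.183 -3.38 3.304
f 2 4 1
f 5 2 1
f 1 4 3
f 3 5 1
f 2 8 4
f 6 2 5
f 6 8 2
f 4 8 3
f 7 5 3
f 3 8 7
f 7 6 5
f 8 6 7
f 10 12 9
f 13 10 9
f 9 12 11
f 11 13 9
f 10 16 12
f 14 10 13
f 14 16 10
f 12 16 11
f 15 13 11
f 11 16 15
f 15 14 13
f 16 14 15
f 18 20 17
f 21 18 17
f 17 20 19
f 19 21 17
f 18 24 20
f 22 18 21
f 22 24 18
f 20 24 19
f 23 21 19
f 19 24 23
f 23 22 21
f 24 22 23
f 26 25 28
f 26 28 27
f 28 25 29
f 28 29 27
f 29 25 30
f 29 30 27
f 30 25 31
f 30 31 27
f 31 25 32
f 31 32 27
f 32 25 33
f 32 33 27
f 33 25 34
f 33 34 27
f 34 25 35
f 34 35 27
f 35 25 36
f 35 36 27
f 36 25 37
f 36 37 27
f 37 25 38
f 37 38 27
f 38 25 26
f 38 26 27
f 39 76 55
f 76 50 79
f 55 79 44
f 76 79 55
f 39 55 51
f 55 44 56
f 51 56 40
f 55 56 51
f 39 51 60
f 51 40 61
f 60 61 46
f 51 61 60
f 39 60 72
f 60 46 75
f 72 75 49
f 60 75 72
f 39 72 76
f 72 49 80
f 76 80 50
f 72 80 76
f 40 56 67
f 56 44 70
f 67 70 48
f 56 70 67
f 44 79 57
f 79 50 78
f 57 78 43
f 79 78 57
f 50 80 77
f 80 49 73
f 77 73 41
f 80 73 77
f 49 75 74
f 75 46 62
f 74 62 45
f 75 62 74
f 46 61 66
f 61 40 63
f 66 63 47
f 61 63 66
f 42 68 54
f 68 48 69
f 54 69 43
f 68 69 54
f 42 54 52
f 54 43 53
f 52 53 41
f 54 53 52
f 42 52 59
f 52 41 58
f 59 58 45
f 52 58 59
f 42 59 64
f 59 45 65
f 64 65 47
f 59 65 64
f 42 64 68
f 64 47 71
f 68 71 48
f 64 71 68
f 43 69 57
f 69 48 70
f 57 70 44
f 69 70 57
f 41 53 77
f 53 43 78
f 77 78 50
f 53 78 77
f 45 58 74
f 58 41 73
f 74 73 49
f 58 73 74
f 47 65 66
f 65 45 62
f 66 62 46
f 65 62 66
f 48 71 67
f 71 47 63
f 67 63 40
f 71 63 67



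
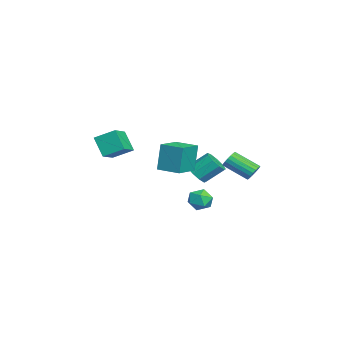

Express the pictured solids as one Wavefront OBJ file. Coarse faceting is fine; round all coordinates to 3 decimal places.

v -1.43 -3.473 -2.895
v -2.09 -3.969 -1.764
v -1.246 -2.337 -2.289
v -1.906 -2.833 -1.159
v -0.194 -3.947 -2.381
v -0.854 -4.443 -1.251
v -0.01 -2.811 -1.776
v -0.67 -3.307 -0.645
v 0.038 -0.274 -3.03
v -0.199 -0.09 -1.336
v 0.736 0.87 -3.056
v 0.499 1.054 -1.362
v 1.361 -1.074 -2.758
v 1.124 -0.89 -1.064
v 2.059 0.07 -2.784
v 1.822 0.254 -1.09
v 4.039 1.65 -4.412
v 4.651 1.327 -4.133
v 3.349 0.933 -3.727
v 3.961 0.61 -3.448
v 3.801 1.318 -3.275
v 4.227 1.762 -3.698
v 3.773 0.498 -4.162
v 4.199 0.942 -4.585
v 4.487 0.615 -3.978
v 4.504 1.122 -3.43
v 3.496 1.138 -4.43
v 3.513 1.645 -3.882
v -0.5 0.991 -3.788
v -0.223 0.544 -3.254
v -0.283 1.601 -2.338
v -0.56 2.049 -2.872
v 0.16 0.78 -3.501
v 0.1 1.837 -2.585
v 0.233 1.115 -3.883
v 0.174 2.172 -2.967
v -0.036 1.392 -4.22
v -0.096 2.449 -3.304
v -0.523 1.482 -4.355
v -0.582 2.539 -3.439
v -0.999 1.342 -4.225
v -1.058 2.399 -3.309
v -1.242 1.038 -3.89
v -1.301 2.095 -2.974
v -1.138 0.713 -3.508
v -1.197 1.77 -2.592
v -0.735 0.518 -3.256
v -0.795 1.575 -2.34
v 1.83 3.922 -2.842
v 2.256 3.997 -2.486
v 1.775 2.713 -1.641
v 1.35 2.638 -1.998
v 2.073 4.133 -2.384
v 1.592 2.849 -1.539
v 1.842 4.226 -2.372
v 1.362 2.943 -1.528
v 1.609 4.26 -2.454
v 1.129 2.976 -1.61
v 1.42 4.226 -2.613
v 0.939 2.943 -1.768
v 1.312 4.133 -2.817
v 0.831 2.849 -1.972
v 1.307 3.997 -3.026
v 0.826 2.713 -2.182
v 1.405 3.847 -3.199
v 0.924 2.563 -2.354
v 1.588 3.711 -3.301
v 1.107 2.427 -2.456
v 1.818 3.617 -3.312
v 1.338 2.334 -2.468
v 2.051 3.584 -3.23
v 1.571 2.3 -2.386
v 2.241 3.617 -3.072
v 1.76 2.334 -2.227
v 2.349 3.711 -2.868
v 1.868 2.427 -2.023
v 2.354 3.847 -2.658
v 1.873 2.563 -1.814
f 2 4 1
f 5 2 1
f 1 4 3
f 3 5 1
f 2 8 4
f 6 2 5
f 6 8 2
f 4 8 3
f 7 5 3
f 3 8 7
f 7 6 5
f 8 6 7
f 10 12 9
f 13 10 9
f 9 12 11
f 11 13 9
f 10 16 12
f 14 10 13
f 14 16 10
f 12 16 11
f 15 13 11
f 11 16 15
f 15 14 13
f 16 14 15
f 17 28 22
f 17 22 18
f 17 18 24
f 17 24 27
f 17 27 28
f 18 22 26
f 22 28 21
f 28 27 19
f 27 24 23
f 24 18 25
f 20 26 21
f 20 21 19
f 20 19 23
f 20 23 25
f 20 25 26
f 21 26 22
f 19 21 28
f 23 19 27
f 25 23 24
f 26 25 18
f 30 29 33
f 30 33 31
f 31 33 34
f 31 34 32
f 33 29 35
f 33 35 34
f 34 35 36
f 34 36 32
f 35 29 37
f 35 37 36
f 36 37 38
f 36 38 32
f 37 29 39
f 37 39 38
f 38 39 40
f 38 40 32
f 39 29 41
f 39 41 40
f 40 41 42
f 40 42 32
f 41 29 43
f 41 43 42
f 42 43 44
f 42 44 32
f 43 29 45
f 43 45 44
f 44 45 46
f 44 46 32
f 45 29 47
f 45 47 46
f 46 47 48
f 46 48 32
f 47 29 30
f 47 30 48
f 48 30 31
f 48 31 32
f 50 49 53
f 50 53 51
f 51 53 54
f 51 54 52
f 53 49 55
f 53 55 54
f 54 55 56
f 54 56 52
f 55 49 57
f 55 57 56
f 56 57 58
f 56 58 52
f 57 49 59
f 57 59 58
f 58 59 60
f 58 60 52
f 59 49 61
f 59 61 60
f 60 61 62
f 60 62 52
f 61 49 63
f 61 63 62
f 62 63 64
f 62 64 52
f 63 49 65
f 63 65 64
f 64 65 66
f 64 66 52
f 65 49 67
f 65 67 66
f 66 67 68
f 66 68 52
f 67 49 69
f 67 69 68
f 68 69 70
f 68 70 52
f 69 49 71
f 69 71 70
f 70 71 72
f 70 72 52
f 71 49 73
f 71 73 72
f 72 73 74
f 72 74 52
f 73 49 75
f 73 75 74
f 74 75 76
f 74 76 52
f 75 49 77
f 75 77 76
f 76 77 78
f 76 78 52
f 77 49 50
f 77 50 78
f 78 50 51
f 78 51 52



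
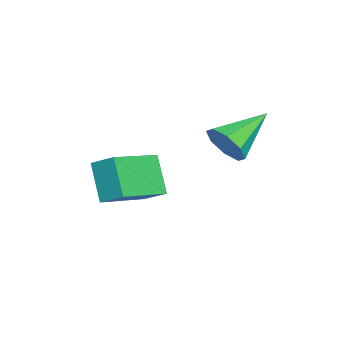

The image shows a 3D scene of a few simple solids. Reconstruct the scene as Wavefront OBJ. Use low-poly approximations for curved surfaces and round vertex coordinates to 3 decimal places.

v 0.041 -3.607 -0.398
v -0.887 -4.091 0.812
v 0.349 -2.789 0.166
v -0.579 -3.274 1.376
v 1.619 -4.726 0.364
v 0.691 -5.211 1.574
v 1.927 -3.909 0.928
v 0.999 -4.393 2.138
v -0.077 -0.954 2.428
v 0.395 -0.85 3.139
v -1.483 0.194 3.192
v 0.521 -0.392 2.683
v 0.297 -0.263 2.078
v -0.146 -0.539 1.677
v -0.549 -1.058 1.716
v -0.675 -1.516 2.172
v -0.451 -1.645 2.777
v -0.008 -1.369 3.178
f 2 4 1
f 5 2 1
f 1 4 3
f 3 5 1
f 2 8 4
f 6 2 5
f 6 8 2
f 4 8 3
f 7 5 3
f 3 8 7
f 7 6 5
f 8 6 7
f 10 9 12
f 10 12 11
f 12 9 13
f 12 13 11
f 13 9 14
f 13 14 11
f 14 9 15
f 14 15 11
f 15 9 16
f 15 16 11
f 16 9 17
f 16 17 11
f 17 9 18
f 17 18 11
f 18 9 10
f 18 10 11



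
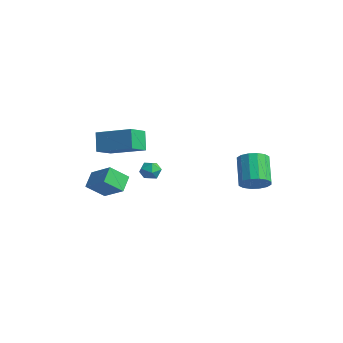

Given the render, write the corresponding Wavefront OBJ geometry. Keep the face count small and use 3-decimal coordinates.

v -2.463 -2.863 -1.98
v -1.118 -2.538 -1.218
v -2.243 -1.872 -2.793
v -0.897 -1.548 -2.031
v -1.923 -3.532 -2.649
v -0.577 -3.208 -1.887
v -1.702 -2.542 -3.462
v -0.357 -2.217 -2.7
v -2.451 -2.565 -0.55
v -2.998 -2.285 0.573
v -2.964 -1.436 -1.083
v -3.512 -1.156 0.04
v -0.688 -1.484 0.04
v -1.236 -1.204 1.163
v -1.202 -0.355 -0.493
v -1.749 -0.075 0.63
v 4.327 2.636 -1.597
v 4.984 2.892 -1.141
v 3.871 3.521 0.112
v 3.213 3.264 -0.343
v 4.886 3.23 -1.397
v 3.773 3.858 -0.144
v 4.638 3.408 -1.707
v 3.525 4.036 -0.454
v 4.307 3.379 -1.987
v 3.194 4.008 -0.734
v 3.981 3.151 -2.162
v 2.868 3.78 -0.909
v 3.747 2.785 -2.186
v 2.634 3.414 -0.933
v 3.669 2.379 -2.052
v 2.556 3.008 -0.799
v 3.767 2.042 -1.796
v 2.654 2.67 -0.543
v 4.015 1.864 -1.486
v 2.902 2.492 -0.233
v 4.346 1.892 -1.206
v 3.233 2.521 0.047
v 4.672 2.12 -1.031
v 3.559 2.749 0.222
v 4.906 2.486 -1.007
v 3.793 3.115 0.246
v -0.074 -0.87 -1.288
v 0.324 -0.644 -0.839
v 0.636 -1.576 -1.561
v 1.034 -1.35 -1.112
v 0.5 -1.661 -0.94
v 0.062 -1.225 -0.771
v 0.898 -0.995 -1.629
v 0.46 -0.559 -1.46
v 0.925 -0.721 -1.049
v 0.679 -1.133 -0.624
v 0.281 -1.087 -1.776
v 0.035 -1.499 -1.351
f 2 4 1
f 5 2 1
f 1 4 3
f 3 5 1
f 2 8 4
f 6 2 5
f 6 8 2
f 4 8 3
f 7 5 3
f 3 8 7
f 7 6 5
f 8 6 7
f 10 12 9
f 13 10 9
f 9 12 11
f 11 13 9
f 10 16 12
f 14 10 13
f 14 16 10
f 12 16 11
f 15 13 11
f 11 16 15
f 15 14 13
f 16 14 15
f 18 17 21
f 18 21 19
f 19 21 22
f 19 22 20
f 21 17 23
f 21 23 22
f 22 23 24
f 22 24 20
f 23 17 25
f 23 25 24
f 24 25 26
f 24 26 20
f 25 17 27
f 25 27 26
f 26 27 28
f 26 28 20
f 27 17 29
f 27 29 28
f 28 29 30
f 28 30 20
f 29 17 31
f 29 31 30
f 30 31 32
f 30 32 20
f 31 17 33
f 31 33 32
f 32 33 34
f 32 34 20
f 33 17 35
f 33 35 34
f 34 35 36
f 34 36 20
f 35 17 37
f 35 37 36
f 36 37 38
f 36 38 20
f 37 17 39
f 37 39 38
f 38 39 40
f 38 40 20
f 39 17 41
f 39 41 40
f 40 41 42
f 40 42 20
f 41 17 18
f 41 18 42
f 42 18 19
f 42 19 20
f 43 54 48
f 43 48 44
f 43 44 50
f 43 50 53
f 43 53 54
f 44 48 52
f 48 54 47
f 54 53 45
f 53 50 49
f 50 44 51
f 46 52 47
f 46 47 45
f 46 45 49
f 46 49 51
f 46 51 52
f 47 52 48
f 45 47 54
f 49 45 53
f 51 49 50
f 52 51 44



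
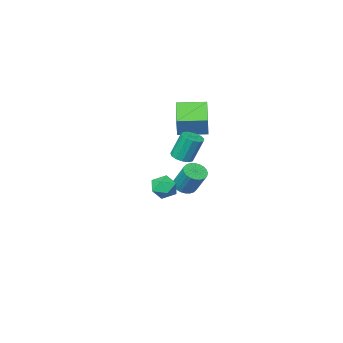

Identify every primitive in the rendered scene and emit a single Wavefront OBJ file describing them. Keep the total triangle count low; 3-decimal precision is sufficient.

v 3.408 4.006 -0.196
v 3.929 3.387 -0.172
v 2.411 3.173 -0.028
v 2.932 2.554 -0.004
v 2.914 3.092 0.601
v 3.53 3.607 0.497
v 2.81 2.953 -0.697
v 3.426 3.468 -0.801
v 3.56 2.736 -0.482
v 3.624 2.822 0.321
v 2.716 3.738 -0.521
v 2.78 3.824 0.282
v 0.004 -0.188 0.104
v 0.495 -0.562 0.337
v 0.067 -0.166 1.87
v -0.424 0.208 1.636
v 0.637 -0.222 0.289
v 0.209 0.174 1.822
v 0.577 0.129 0.182
v 0.149 0.526 1.714
v 0.336 0.38 0.05
v -0.092 0.776 1.582
v -0.011 0.45 -0.065
v -0.439 0.846 1.467
v -0.353 0.317 -0.127
v -0.781 0.713 1.406
v -0.582 0.024 -0.115
v -1.009 0.42 1.418
v -0.624 -0.336 -0.034
v -1.052 0.06 1.499
v -0.468 -0.649 0.091
v -0.896 -0.253 1.624
v -0.161 -0.816 0.22
v -0.589 -0.42 1.753
v 0.198 -0.784 0.312
v -0.23 -0.388 1.844
v -2.739 -4.385 -4.282
v -2.049 -4.17 -4.391
v -2.132 -3.16 -2.927
v -2.821 -3.375 -2.818
v -2.193 -3.972 -4.536
v -2.276 -2.962 -3.073
v -2.42 -3.836 -4.642
v -2.503 -2.826 -3.179
v -2.695 -3.784 -4.694
v -2.778 -2.774 -3.23
v -2.977 -3.823 -4.683
v -3.06 -2.814 -3.219
v -3.223 -3.948 -4.61
v -3.305 -2.938 -3.147
v -3.394 -4.14 -4.488
v -3.477 -3.13 -3.025
v -3.466 -4.368 -4.334
v -3.549 -3.359 -2.871
v -3.428 -4.6 -4.173
v -3.511 -3.59 -2.709
v -3.284 -4.798 -4.027
v -3.367 -3.788 -2.564
v -3.057 -4.934 -3.921
v -3.14 -3.924 -2.458
v -2.782 -4.986 -3.87
v -2.865 -3.976 -2.406
v -2.5 -4.946 -3.881
v -2.583 -3.937 -2.417
v -2.255 -4.822 -3.953
v -2.337 -3.812 -2.49
v -2.083 -4.63 -4.075
v -2.166 -3.62 -2.612
v -2.011 -4.401 -4.229
v -2.094 -3.392 -2.766
v -2.723 -1.977 2.025
v -2.426 -1.575 3.236
v -1.824 -0.466 1.303
v -1.528 -0.064 2.514
v -1.292 -2.856 1.966
v -0.996 -2.454 3.177
v -0.394 -1.345 1.244
v -0.097 -0.943 2.455
f 1 12 6
f 1 6 2
f 1 2 8
f 1 8 11
f 1 11 12
f 2 6 10
f 6 12 5
f 12 11 3
f 11 8 7
f 8 2 9
f 4 10 5
f 4 5 3
f 4 3 7
f 4 7 9
f 4 9 10
f 5 10 6
f 3 5 12
f 7 3 11
f 9 7 8
f 10 9 2
f 14 13 17
f 14 17 15
f 15 17 18
f 15 18 16
f 17 13 19
f 17 19 18
f 18 19 20
f 18 20 16
f 19 13 21
f 19 21 20
f 20 21 22
f 20 22 16
f 21 13 23
f 21 23 22
f 22 23 24
f 22 24 16
f 23 13 25
f 23 25 24
f 24 25 26
f 24 26 16
f 25 13 27
f 25 27 26
f 26 27 28
f 26 28 16
f 27 13 29
f 27 29 28
f 28 29 30
f 28 30 16
f 29 13 31
f 29 31 30
f 30 31 32
f 30 32 16
f 31 13 33
f 31 33 32
f 32 33 34
f 32 34 16
f 33 13 35
f 33 35 34
f 34 35 36
f 34 36 16
f 35 13 14
f 35 14 36
f 36 14 15
f 36 15 16
f 38 37 41
f 38 41 39
f 39 41 42
f 39 42 40
f 41 37 43
f 41 43 42
f 42 43 44
f 42 44 40
f 43 37 45
f 43 45 44
f 44 45 46
f 44 46 40
f 45 37 47
f 45 47 46
f 46 47 48
f 46 48 40
f 47 37 49
f 47 49 48
f 48 49 50
f 48 50 40
f 49 37 51
f 49 51 50
f 50 51 52
f 50 52 40
f 51 37 53
f 51 53 52
f 52 53 54
f 52 54 40
f 53 37 55
f 53 55 54
f 54 55 56
f 54 56 40
f 55 37 57
f 55 57 56
f 56 57 58
f 56 58 40
f 57 37 59
f 57 59 58
f 58 59 60
f 58 60 40
f 59 37 61
f 59 61 60
f 60 61 62
f 60 62 40
f 61 37 63
f 61 63 62
f 62 63 64
f 62 64 40
f 63 37 65
f 63 65 64
f 64 65 66
f 64 66 40
f 65 37 67
f 65 67 66
f 66 67 68
f 66 68 40
f 67 37 69
f 67 69 68
f 68 69 70
f 68 70 40
f 69 37 38
f 69 38 70
f 70 38 39
f 70 39 40
f 72 74 71
f 75 72 71
f 71 74 73
f 73 75 71
f 72 78 74
f 76 72 75
f 76 78 72
f 74 78 73
f 77 75 73
f 73 78 77
f 77 76 75
f 78 76 77



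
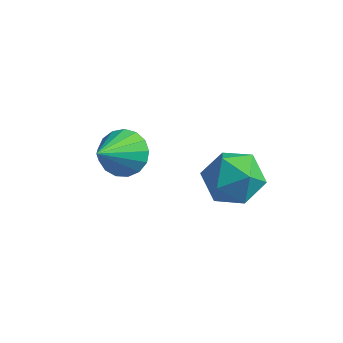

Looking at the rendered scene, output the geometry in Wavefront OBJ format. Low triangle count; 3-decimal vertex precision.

v -0.716 1.302 -0.938
v 0.051 1.555 -1.561
v -0.171 -0.255 -0.899
v 0.596 -0.002 -1.522
v 0.579 0.35 -0.565
v 0.242 1.312 -0.589
v -0.362 -0.012 -1.871
v -0.699 0.95 -1.895
v 0.27 0.742 -2.138
v 0.852 0.966 -1.33
v -0.972 0.334 -1.13
v -0.39 0.558 -0.322
v -3.177 -0.238 -0.615
v -2.37 -0.308 -0.637
v -3.263 -1.662 0.715
v -2.433 -0.045 -0.359
v -2.666 0.174 -0.14
v -3.016 0.299 -0.03
v -3.403 0.3 -0.054
v -3.738 0.178 -0.206
v -3.945 -0.039 -0.452
v -3.975 -0.302 -0.735
v -3.823 -0.55 -0.991
v -3.522 -0.727 -1.161
v -3.142 -0.792 -1.205
v -2.771 -0.73 -1.115
v -2.492 -0.555 -0.909
f 1 12 6
f 1 6 2
f 1 2 8
f 1 8 11
f 1 11 12
f 2 6 10
f 6 12 5
f 12 11 3
f 11 8 7
f 8 2 9
f 4 10 5
f 4 5 3
f 4 3 7
f 4 7 9
f 4 9 10
f 5 10 6
f 3 5 12
f 7 3 11
f 9 7 8
f 10 9 2
f 14 13 16
f 14 16 15
f 16 13 17
f 16 17 15
f 17 13 18
f 17 18 15
f 18 13 19
f 18 19 15
f 19 13 20
f 19 20 15
f 20 13 21
f 20 21 15
f 21 13 22
f 21 22 15
f 22 13 23
f 22 23 15
f 23 13 24
f 23 24 15
f 24 13 25
f 24 25 15
f 25 13 26
f 25 26 15
f 26 13 27
f 26 27 15
f 27 13 14
f 27 14 15



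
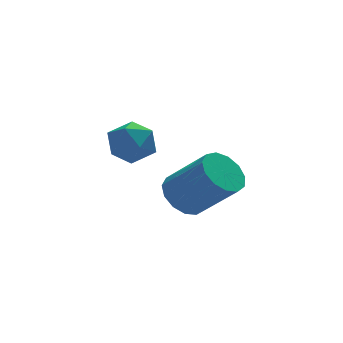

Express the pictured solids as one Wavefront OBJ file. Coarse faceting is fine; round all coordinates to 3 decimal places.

v -2.214 -1.226 -0.577
v -1.692 -0.656 -0.194
v -1.588 -2.264 0.114
v -1.066 -1.694 0.497
v -1.905 -1.71 0.694
v -2.292 -1.069 0.267
v -0.988 -1.851 -0.347
v -1.375 -1.21 -0.774
v -0.934 -1.043 -0.052
v -1.501 -0.956 0.592
v -1.779 -1.964 -0.672
v -2.346 -1.877 -0.028
v 0.627 0.977 -3.889
v 1.387 1.195 -4.32
v 2.453 0.241 -2.922
v 1.693 0.023 -2.491
v 1.295 1.571 -3.993
v 2.361 0.617 -2.595
v 0.991 1.759 -3.633
v 2.057 0.805 -2.235
v 0.572 1.699 -3.354
v 1.637 0.745 -1.956
v 0.17 1.409 -3.246
v 1.236 0.455 -1.848
v -0.087 0.982 -3.341
v 0.979 0.029 -1.943
v -0.117 0.554 -3.611
v 0.949 -0.4 -2.212
v 0.089 0.26 -3.968
v 1.155 -0.694 -2.57
v 0.466 0.193 -4.301
v 1.532 -0.761 -2.903
v 0.894 0.375 -4.503
v 1.96 -0.578 -3.105
v 1.237 0.749 -4.51
v 2.303 -0.205 -3.112
f 1 12 6
f 1 6 2
f 1 2 8
f 1 8 11
f 1 11 12
f 2 6 10
f 6 12 5
f 12 11 3
f 11 8 7
f 8 2 9
f 4 10 5
f 4 5 3
f 4 3 7
f 4 7 9
f 4 9 10
f 5 10 6
f 3 5 12
f 7 3 11
f 9 7 8
f 10 9 2
f 14 13 17
f 14 17 15
f 15 17 18
f 15 18 16
f 17 13 19
f 17 19 18
f 18 19 20
f 18 20 16
f 19 13 21
f 19 21 20
f 20 21 22
f 20 22 16
f 21 13 23
f 21 23 22
f 22 23 24
f 22 24 16
f 23 13 25
f 23 25 24
f 24 25 26
f 24 26 16
f 25 13 27
f 25 27 26
f 26 27 28
f 26 28 16
f 27 13 29
f 27 29 28
f 28 29 30
f 28 30 16
f 29 13 31
f 29 31 30
f 30 31 32
f 30 32 16
f 31 13 33
f 31 33 32
f 32 33 34
f 32 34 16
f 33 13 35
f 33 35 34
f 34 35 36
f 34 36 16
f 35 13 14
f 35 14 36
f 36 14 15
f 36 15 16



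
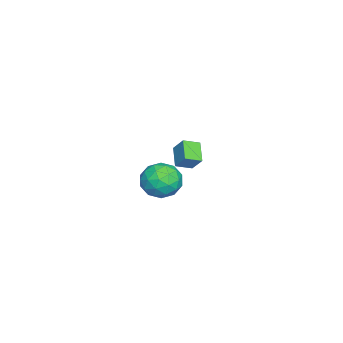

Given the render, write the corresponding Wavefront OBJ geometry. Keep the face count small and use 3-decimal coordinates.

v -3.247 -2.047 1.795
v -2.93 -1.504 2.547
v -3.699 -1.367 1.495
v -3.382 -0.824 2.247
v -2.338 -1.716 1.173
v -2.021 -1.173 1.925
v -2.79 -1.036 0.873
v -2.473 -0.493 1.625
v 1.848 -0.901 3.717
v 2.615 -0.338 3.942
v 2.705 -1.622 2.598
v 3.472 -1.059 2.823
v 3.164 -1.74 3.454
v 2.634 -1.295 4.145
v 2.686 -0.665 2.395
v 2.156 -0.22 3.086
v 3.133 -0.193 3.125
v 3.429 -0.857 3.779
v 1.891 -1.103 2.761
v 2.187 -1.767 3.415
v 2.157 -0.557 3.927
v 3.163 -1.403 2.613
v 2.982 -1.804 2.983
v 3.433 -1.473 3.115
v 2.168 -1.119 4.047
v 2.619 -0.788 4.179
v 2.941 -1.612 3.892
v 2.701 -1.172 2.361
v 3.152 -0.841 2.493
v 1.887 -0.487 3.425
v 2.338 -0.156 3.557
v 2.379 -0.348 2.648
v 2.912 -0.14 3.579
v 3.415 -0.563 2.922
v 2.953 -0.332 2.67
v 2.642 -0.07 3.077
v 3.086 -0.53 3.964
v 3.589 -0.954 3.307
v 3.408 -1.354 3.677
v 3.097 -1.092 4.083
v 3.39 -0.445 3.484
v 1.731 -1.006 3.233
v 2.234 -1.43 2.576
v 2.223 -0.868 2.457
v 1.912 -0.606 2.863
v 1.905 -1.397 3.618
v 2.408 -1.82 2.961
v 2.678 -1.89 3.463
v 2.367 -1.628 3.87
v 1.93 -1.515 3.056
f 2 4 1
f 5 2 1
f 1 4 3
f 3 5 1
f 2 8 4
f 6 2 5
f 6 8 2
f 4 8 3
f 7 5 3
f 3 8 7
f 7 6 5
f 8 6 7
f 9 46 25
f 46 20 49
f 25 49 14
f 46 49 25
f 9 25 21
f 25 14 26
f 21 26 10
f 25 26 21
f 9 21 30
f 21 10 31
f 30 31 16
f 21 31 30
f 9 30 42
f 30 16 45
f 42 45 19
f 30 45 42
f 9 42 46
f 42 19 50
f 46 50 20
f 42 50 46
f 10 26 37
f 26 14 40
f 37 40 18
f 26 40 37
f 14 49 27
f 49 20 48
f 27 48 13
f 49 48 27
f 20 50 47
f 50 19 43
f 47 43 11
f 50 43 47
f 19 45 44
f 45 16 32
f 44 32 15
f 45 32 44
f 16 31 36
f 31 10 33
f 36 33 17
f 31 33 36
f 12 38 24
f 38 18 39
f 24 39 13
f 38 39 24
f 12 24 22
f 24 13 23
f 22 23 11
f 24 23 22
f 12 22 29
f 22 11 28
f 29 28 15
f 22 28 29
f 12 29 34
f 29 15 35
f 34 35 17
f 29 35 34
f 12 34 38
f 34 17 41
f 38 41 18
f 34 41 38
f 13 39 27
f 39 18 40
f 27 40 14
f 39 40 27
f 11 23 47
f 23 13 48
f 47 48 20
f 23 48 47
f 15 28 44
f 28 11 43
f 44 43 19
f 28 43 44
f 17 35 36
f 35 15 32
f 36 32 16
f 35 32 36
f 18 41 37
f 41 17 33
f 37 33 10
f 41 33 37



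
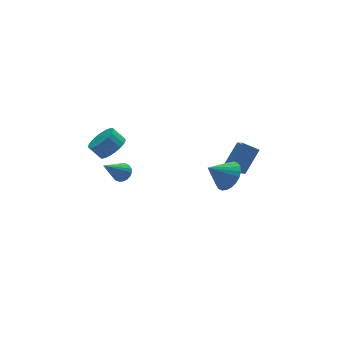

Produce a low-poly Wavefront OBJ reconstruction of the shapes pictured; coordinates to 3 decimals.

v -1.869 4.146 -2.462
v -1.464 4.408 -1.983
v -3.231 3.574 -0.998
v -1.628 4.629 -2.049
v -1.833 4.766 -2.186
v -2.045 4.796 -2.372
v -2.226 4.714 -2.572
v -2.345 4.533 -2.754
v -2.382 4.285 -2.885
v -2.331 4.014 -2.943
v -2.199 3.765 -2.918
v -2.01 3.581 -2.814
v -1.797 3.496 -2.649
v -1.596 3.523 -2.452
v -1.443 3.657 -2.256
v -1.363 3.876 -2.096
v -1.37 4.142 -2
v -3.486 1.261 2.293
v -2.877 2.003 2.304
v -3.425 2.441 3.059
v -4.034 1.699 3.047
v -3.149 2.123 2.038
v -3.697 2.561 2.792
v -3.479 2.094 1.815
v -4.027 2.531 2.569
v -3.81 1.92 1.675
v -4.358 2.358 2.429
v -4.085 1.633 1.642
v -4.633 2.071 2.396
v -4.257 1.281 1.721
v -4.805 1.719 2.475
v -4.295 0.926 1.899
v -4.843 1.364 2.654
v -4.193 0.629 2.146
v -4.741 1.067 2.9
v -3.969 0.441 2.417
v -4.517 0.879 3.172
v -3.662 0.395 2.668
v -4.21 0.833 3.422
v -3.324 0.499 2.853
v -3.872 0.936 3.607
v -3.014 0.734 2.942
v -3.562 1.172 3.696
v -2.786 1.061 2.918
v -3.334 1.498 3.672
v -2.678 1.422 2.786
v -3.226 1.86 3.541
v -2.711 1.755 2.569
v -3.259 2.193 3.324
v 1.559 -3.343 1.717
v 2.166 -3.605 2.519
v 0.381 -3.177 2.663
v 2.216 -3.203 2.511
v 2.166 -2.821 2.381
v 2.023 -2.52 2.151
v 1.81 -2.343 1.854
v 1.558 -2.319 1.537
v 1.307 -2.45 1.247
v 1.094 -2.718 1.028
v 0.951 -3.08 0.915
v 0.902 -3.483 0.923
v 0.952 -3.864 1.053
v 1.095 -4.166 1.283
v 1.308 -4.343 1.58
v 1.56 -4.367 1.897
v 1.811 -4.236 2.187
v 2.024 -3.968 2.405
v 3.532 -0.68 -0.628
v 3.098 -2.289 0.634
v 2.732 -0.11 -0.177
v 2.298 -1.719 1.084
v 4.702 -0.021 0.616
v 4.268 -1.63 1.877
v 3.902 0.549 1.066
v 3.468 -1.06 2.328
f 2 1 4
f 2 4 3
f 4 1 5
f 4 5 3
f 5 1 6
f 5 6 3
f 6 1 7
f 6 7 3
f 7 1 8
f 7 8 3
f 8 1 9
f 8 9 3
f 9 1 10
f 9 10 3
f 10 1 11
f 10 11 3
f 11 1 12
f 11 12 3
f 12 1 13
f 12 13 3
f 13 1 14
f 13 14 3
f 14 1 15
f 14 15 3
f 15 1 16
f 15 16 3
f 16 1 17
f 16 17 3
f 17 1 2
f 17 2 3
f 19 18 22
f 19 22 20
f 20 22 23
f 20 23 21
f 22 18 24
f 22 24 23
f 23 24 25
f 23 25 21
f 24 18 26
f 24 26 25
f 25 26 27
f 25 27 21
f 26 18 28
f 26 28 27
f 27 28 29
f 27 29 21
f 28 18 30
f 28 30 29
f 29 30 31
f 29 31 21
f 30 18 32
f 30 32 31
f 31 32 33
f 31 33 21
f 32 18 34
f 32 34 33
f 33 34 35
f 33 35 21
f 34 18 36
f 34 36 35
f 35 36 37
f 35 37 21
f 36 18 38
f 36 38 37
f 37 38 39
f 37 39 21
f 38 18 40
f 38 40 39
f 39 40 41
f 39 41 21
f 40 18 42
f 40 42 41
f 41 42 43
f 41 43 21
f 42 18 44
f 42 44 43
f 43 44 45
f 43 45 21
f 44 18 46
f 44 46 45
f 45 46 47
f 45 47 21
f 46 18 48
f 46 48 47
f 47 48 49
f 47 49 21
f 48 18 19
f 48 19 49
f 49 19 20
f 49 20 21
f 51 50 53
f 51 53 52
f 53 50 54
f 53 54 52
f 54 50 55
f 54 55 52
f 55 50 56
f 55 56 52
f 56 50 57
f 56 57 52
f 57 50 58
f 57 58 52
f 58 50 59
f 58 59 52
f 59 50 60
f 59 60 52
f 60 50 61
f 60 61 52
f 61 50 62
f 61 62 52
f 62 50 63
f 62 63 52
f 63 50 64
f 63 64 52
f 64 50 65
f 64 65 52
f 65 50 66
f 65 66 52
f 66 50 67
f 66 67 52
f 67 50 51
f 67 51 52
f 69 71 68
f 72 69 68
f 68 71 70
f 70 72 68
f 69 75 71
f 73 69 72
f 73 75 69
f 71 75 70
f 74 72 70
f 70 75 74
f 74 73 72
f 75 73 74



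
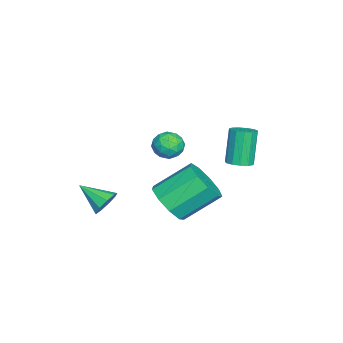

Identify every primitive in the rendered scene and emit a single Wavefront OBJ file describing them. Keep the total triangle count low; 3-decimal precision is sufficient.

v -1.259 -1.086 -2.901
v -0.486 -0.422 -3.258
v -1.188 1.031 -2.076
v -1.961 0.366 -1.719
v -1.086 -0.364 -3.685
v -1.788 1.088 -2.503
v -1.767 -0.644 -3.746
v -2.469 0.808 -2.563
v -2.21 -1.131 -3.411
v -2.912 0.321 -2.229
v -2.208 -1.597 -2.837
v -2.91 -0.145 -1.655
v -1.762 -1.824 -2.294
v -2.464 -0.371 -1.112
v -1.081 -1.705 -2.034
v -1.783 -0.253 -0.852
v -0.483 -1.297 -2.181
v -1.185 0.155 -0.998
v -0.248 -0.79 -2.664
v -0.95 0.662 -1.482
v -0.24 2.079 0.649
v 0.134 2.498 0.792
v -0.485 2.52 2.354
v -0.86 2.101 2.211
v -0.135 2.649 0.683
v -0.754 2.67 2.245
v -0.437 2.618 0.564
v -1.057 2.639 2.125
v -0.677 2.417 0.471
v -1.297 2.438 2.033
v -0.779 2.108 0.435
v -1.398 2.129 1.997
v -0.709 1.79 0.467
v -1.328 1.812 2.029
v -0.491 1.564 0.557
v -1.11 1.586 2.118
v -0.193 1.502 0.676
v -0.812 1.523 2.237
v 0.09 1.623 0.786
v -0.529 1.644 2.348
v 0.268 1.889 0.853
v -0.351 1.91 2.415
v 0.284 2.215 0.855
v -0.335 2.236 2.417
v -4.209 -1.028 -1.126
v -3.871 -1.346 -0.528
v -4.089 -2.074 -1.752
v -3.751 -2.392 -1.154
v -4.487 -2.221 -1.125
v -4.562 -1.574 -0.738
v -3.398 -1.846 -1.542
v -3.473 -1.199 -1.155
v -3.37 -1.852 -0.785
v -4.043 -2.083 -0.528
v -3.917 -1.337 -1.752
v -4.59 -1.568 -1.495
v -4.051 -1.095 -0.772
v -3.909 -2.325 -1.508
v -4.342 -2.224 -1.491
v -4.143 -2.411 -1.139
v -4.457 -1.229 -0.896
v -4.258 -1.416 -0.544
v -4.62 -1.93 -0.895
v -3.702 -2.004 -1.736
v -3.503 -2.191 -1.384
v -3.817 -1.009 -1.141
v -3.618 -1.196 -0.789
v -3.34 -1.49 -1.385
v -3.557 -1.579 -0.572
v -3.486 -2.194 -0.94
v -3.279 -1.873 -1.168
v -3.323 -1.493 -0.94
v -3.953 -1.716 -0.421
v -3.882 -2.331 -0.788
v -4.315 -2.23 -0.771
v -4.359 -1.85 -0.544
v -3.658 -2.013 -0.572
v -4.078 -1.089 -1.492
v -4.007 -1.704 -1.859
v -3.601 -1.57 -1.736
v -3.645 -1.19 -1.509
v -4.474 -1.226 -1.34
v -4.403 -1.841 -1.708
v -4.637 -1.927 -1.34
v -4.681 -1.547 -1.112
v -4.302 -1.407 -1.708
v 1.42 -2.974 -1.436
v 1.848 -2.805 -0.935
v 1.08 -4.166 -0.744
v 1.425 -2.634 -0.847
v 0.999 -2.621 -1.034
v 0.77 -2.773 -1.409
v 0.845 -3.019 -1.797
v 1.189 -3.244 -2.015
v 1.64 -3.342 -1.963
v 1.989 -3.268 -1.664
v 2.071 -3.056 -1.258
f 2 1 5
f 2 5 3
f 3 5 6
f 3 6 4
f 5 1 7
f 5 7 6
f 6 7 8
f 6 8 4
f 7 1 9
f 7 9 8
f 8 9 10
f 8 10 4
f 9 1 11
f 9 11 10
f 10 11 12
f 10 12 4
f 11 1 13
f 11 13 12
f 12 13 14
f 12 14 4
f 13 1 15
f 13 15 14
f 14 15 16
f 14 16 4
f 15 1 17
f 15 17 16
f 16 17 18
f 16 18 4
f 17 1 19
f 17 19 18
f 18 19 20
f 18 20 4
f 19 1 2
f 19 2 20
f 20 2 3
f 20 3 4
f 22 21 25
f 22 25 23
f 23 25 26
f 23 26 24
f 25 21 27
f 25 27 26
f 26 27 28
f 26 28 24
f 27 21 29
f 27 29 28
f 28 29 30
f 28 30 24
f 29 21 31
f 29 31 30
f 30 31 32
f 30 32 24
f 31 21 33
f 31 33 32
f 32 33 34
f 32 34 24
f 33 21 35
f 33 35 34
f 34 35 36
f 34 36 24
f 35 21 37
f 35 37 36
f 36 37 38
f 36 38 24
f 37 21 39
f 37 39 38
f 38 39 40
f 38 40 24
f 39 21 41
f 39 41 40
f 40 41 42
f 40 42 24
f 41 21 43
f 41 43 42
f 42 43 44
f 42 44 24
f 43 21 22
f 43 22 44
f 44 22 23
f 44 23 24
f 45 82 61
f 82 56 85
f 61 85 50
f 82 85 61
f 45 61 57
f 61 50 62
f 57 62 46
f 61 62 57
f 45 57 66
f 57 46 67
f 66 67 52
f 57 67 66
f 45 66 78
f 66 52 81
f 78 81 55
f 66 81 78
f 45 78 82
f 78 55 86
f 82 86 56
f 78 86 82
f 46 62 73
f 62 50 76
f 73 76 54
f 62 76 73
f 50 85 63
f 85 56 84
f 63 84 49
f 85 84 63
f 56 86 83
f 86 55 79
f 83 79 47
f 86 79 83
f 55 81 80
f 81 52 68
f 80 68 51
f 81 68 80
f 52 67 72
f 67 46 69
f 72 69 53
f 67 69 72
f 48 74 60
f 74 54 75
f 60 75 49
f 74 75 60
f 48 60 58
f 60 49 59
f 58 59 47
f 60 59 58
f 48 58 65
f 58 47 64
f 65 64 51
f 58 64 65
f 48 65 70
f 65 51 71
f 70 71 53
f 65 71 70
f 48 70 74
f 70 53 77
f 74 77 54
f 70 77 74
f 49 75 63
f 75 54 76
f 63 76 50
f 75 76 63
f 47 59 83
f 59 49 84
f 83 84 56
f 59 84 83
f 51 64 80
f 64 47 79
f 80 79 55
f 64 79 80
f 53 71 72
f 71 51 68
f 72 68 52
f 71 68 72
f 54 77 73
f 77 53 69
f 73 69 46
f 77 69 73
f 88 87 90
f 88 90 89
f 90 87 91
f 90 91 89
f 91 87 92
f 91 92 89
f 92 87 93
f 92 93 89
f 93 87 94
f 93 94 89
f 94 87 95
f 94 95 89
f 95 87 96
f 95 96 89
f 96 87 97
f 96 97 89
f 97 87 88
f 97 88 89



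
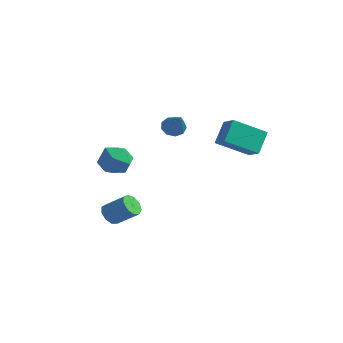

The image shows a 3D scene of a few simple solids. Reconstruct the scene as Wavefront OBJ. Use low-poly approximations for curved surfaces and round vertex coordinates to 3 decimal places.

v -2.156 3.205 2.762
v -1.792 2.907 2.23
v -0.944 2.375 4.058
v -1.606 3.344 2.335
v -1.678 3.715 2.64
v -1.974 3.848 3.002
v -2.355 3.679 3.251
v -2.644 3.289 3.271
v -2.704 2.86 3.053
v -2.509 2.592 2.698
v -2.148 2.61 2.373
v -1.734 -1.756 1.918
v -0.84 -2.203 1.593
v -1.72 -2.737 3.307
v -0.826 -3.184 2.982
v -0.828 -2.18 3.294
v -0.837 -1.574 2.435
v -1.723 -3.366 2.465
v -1.732 -2.76 1.606
v -0.833 -3.199 1.931
v -0.28 -2.466 2.443
v -2.28 -2.474 2.457
v -1.727 -1.741 2.969
v -0.852 -3.365 -1.009
v -0.411 -3.746 -1.396
v 0.732 -3.337 -0.498
v 0.292 -2.955 -0.111
v -0.435 -3.3 -1.568
v 0.708 -2.891 -0.67
v -0.655 -2.884 -1.478
v 0.488 -2.475 -0.581
v -0.966 -2.693 -1.169
v 0.177 -2.284 -0.271
v -1.224 -2.816 -0.785
v -0.081 -2.407 0.113
v -1.308 -3.195 -0.505
v -0.164 -2.786 0.392
v -1.178 -3.654 -0.462
v -0.035 -3.245 0.436
v -0.895 -3.978 -0.674
v 0.248 -3.569 0.224
v -0.592 -4.014 -1.043
v 0.551 -3.605 -0.145
v 1.444 2.252 2.869
v 2.388 1.862 3.397
v 1.226 3.258 4
v 2.17 2.868 4.529
v 2.61 3.672 1.831
v 3.554 3.282 2.36
v 2.392 4.678 2.963
v 3.336 4.288 3.491
f 2 1 4
f 2 4 3
f 4 1 5
f 4 5 3
f 5 1 6
f 5 6 3
f 6 1 7
f 6 7 3
f 7 1 8
f 7 8 3
f 8 1 9
f 8 9 3
f 9 1 10
f 9 10 3
f 10 1 11
f 10 11 3
f 11 1 2
f 11 2 3
f 12 23 17
f 12 17 13
f 12 13 19
f 12 19 22
f 12 22 23
f 13 17 21
f 17 23 16
f 23 22 14
f 22 19 18
f 19 13 20
f 15 21 16
f 15 16 14
f 15 14 18
f 15 18 20
f 15 20 21
f 16 21 17
f 14 16 23
f 18 14 22
f 20 18 19
f 21 20 13
f 25 24 28
f 25 28 26
f 26 28 29
f 26 29 27
f 28 24 30
f 28 30 29
f 29 30 31
f 29 31 27
f 30 24 32
f 30 32 31
f 31 32 33
f 31 33 27
f 32 24 34
f 32 34 33
f 33 34 35
f 33 35 27
f 34 24 36
f 34 36 35
f 35 36 37
f 35 37 27
f 36 24 38
f 36 38 37
f 37 38 39
f 37 39 27
f 38 24 40
f 38 40 39
f 39 40 41
f 39 41 27
f 40 24 42
f 40 42 41
f 41 42 43
f 41 43 27
f 42 24 25
f 42 25 43
f 43 25 26
f 43 26 27
f 45 47 44
f 48 45 44
f 44 47 46
f 46 48 44
f 45 51 47
f 49 45 48
f 49 51 45
f 47 51 46
f 50 48 46
f 46 51 50
f 50 49 48
f 51 49 50

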